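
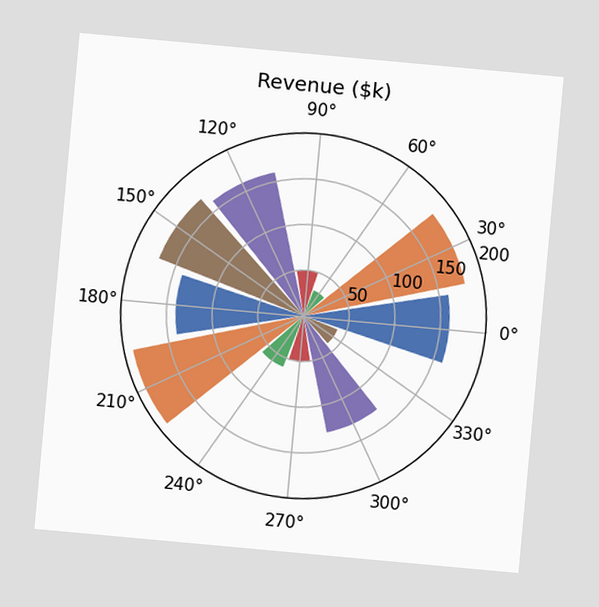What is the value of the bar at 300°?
$130k

The chart is tilted about 5° clockwise. The bar at 300° reaches $130k on the radial axis.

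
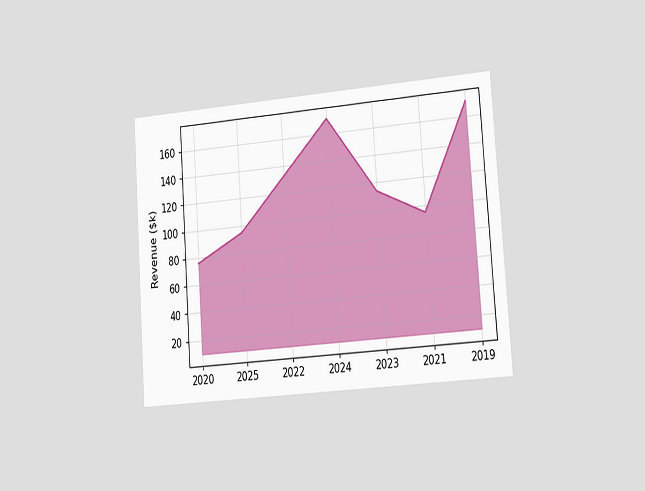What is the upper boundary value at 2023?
The chart is tilted about 4° counter-clockwise and viewed slightly from the right. At 2023 the upper boundary is at $114k.

$114k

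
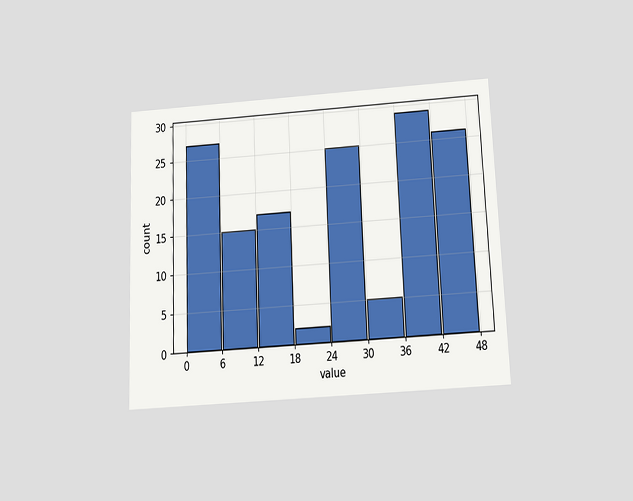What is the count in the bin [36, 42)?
29

The chart is tilted about 2° counter-clockwise and viewed slightly from below. The [36, 42) bin has height 29.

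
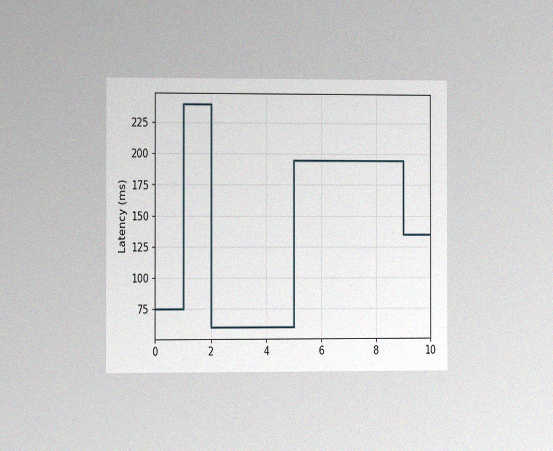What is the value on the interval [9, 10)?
135ms

The chart is viewed slightly from the left, with some photo noise. On [9, 10) the step sits at 135ms.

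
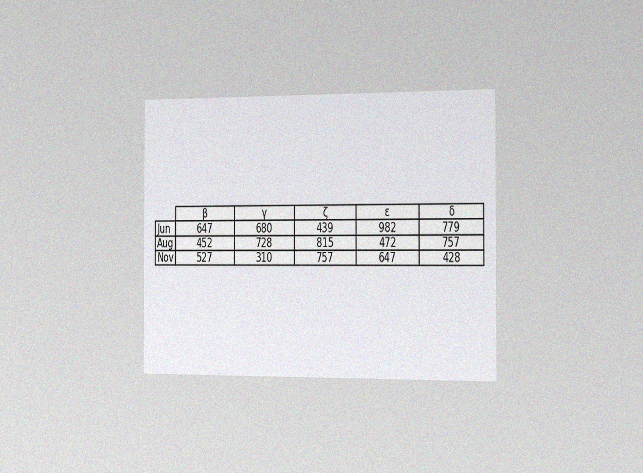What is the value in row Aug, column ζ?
815

The chart is viewed slightly from the right, with some photo noise. The (Aug, ζ) cell reads 815.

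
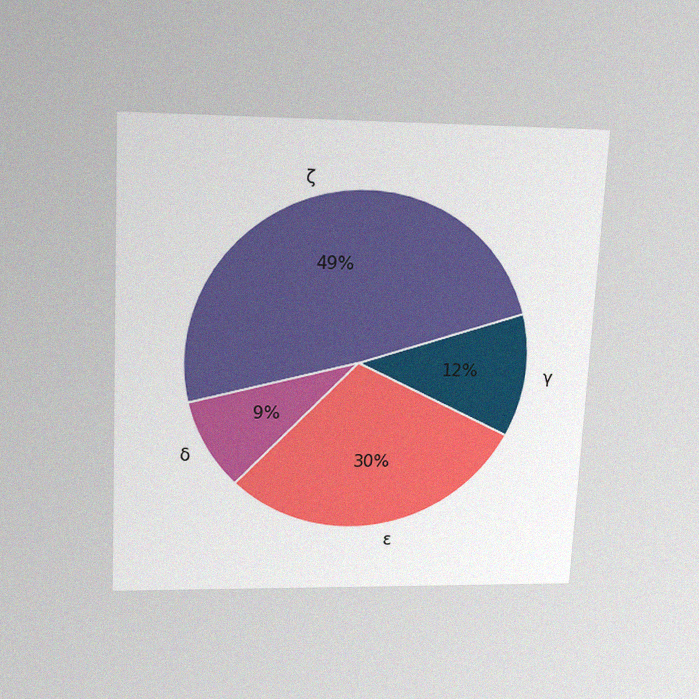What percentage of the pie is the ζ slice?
49%

The chart is tilted about 3° clockwise and viewed slightly from above, with some photo noise. The ζ slice takes up 49% of the pie.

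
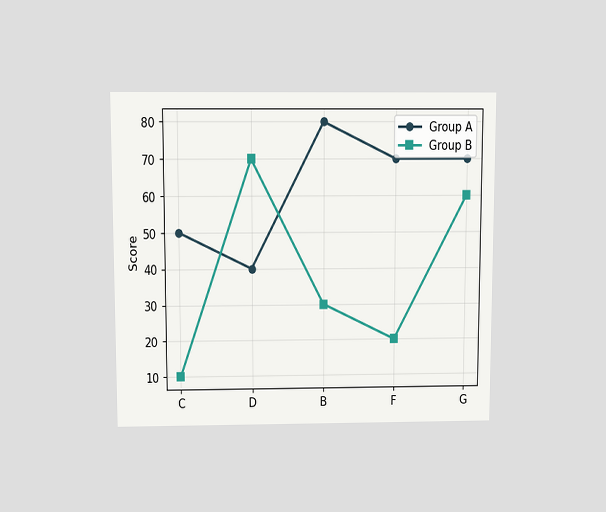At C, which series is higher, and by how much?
Group A, by 40

The chart is viewed slightly from above. At C, Group A sits above the other line by 40.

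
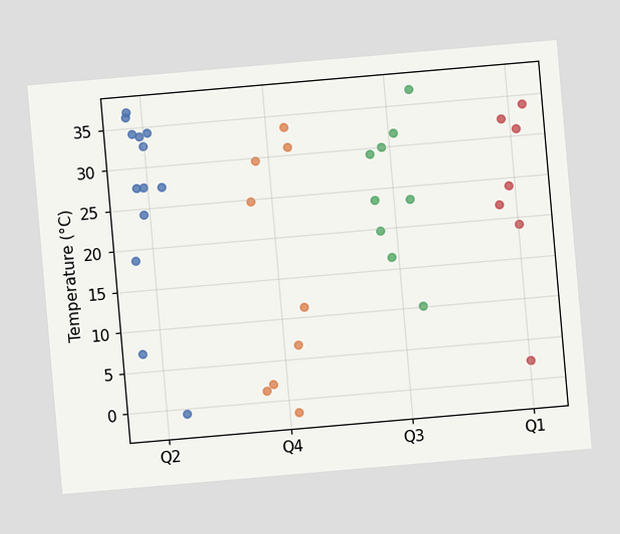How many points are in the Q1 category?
7

The chart is tilted about 5° counter-clockwise. Counting the markers in the Q1 column gives 7.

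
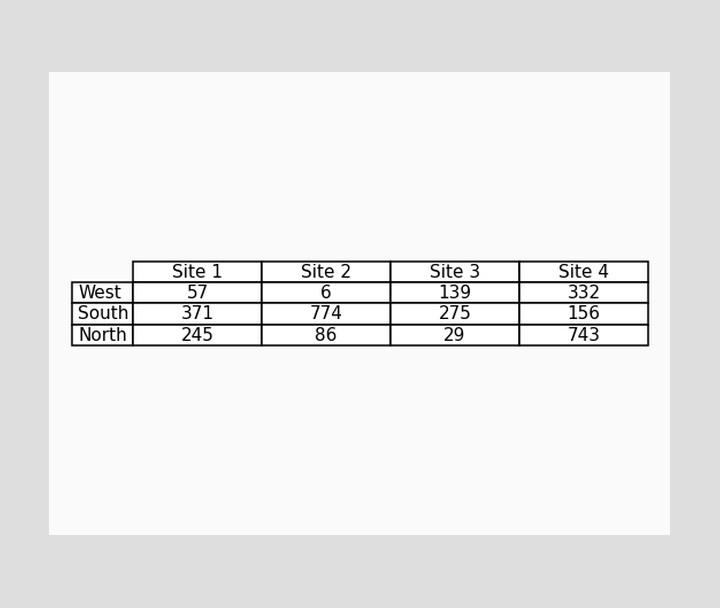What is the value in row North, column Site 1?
245

The (North, Site 1) cell reads 245.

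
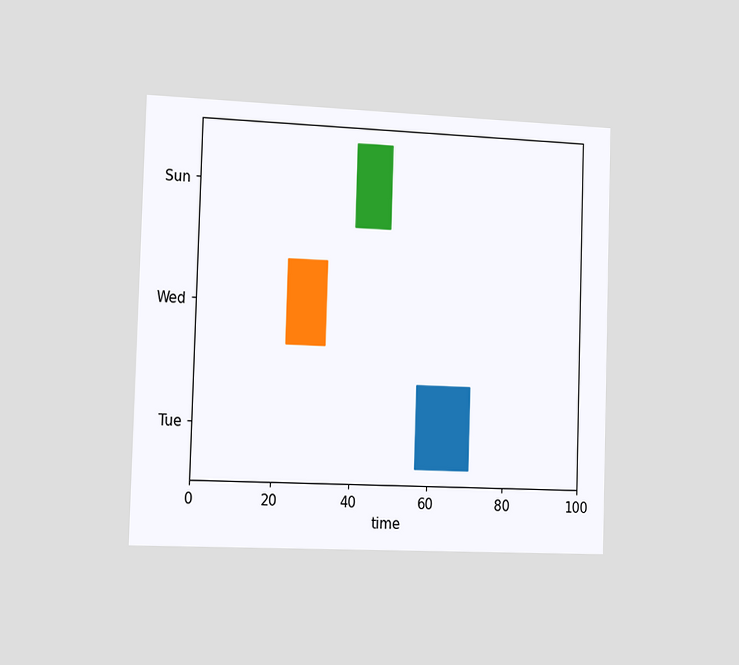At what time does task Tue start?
57

The chart is viewed slightly from the left. The Tue bar begins at t=57.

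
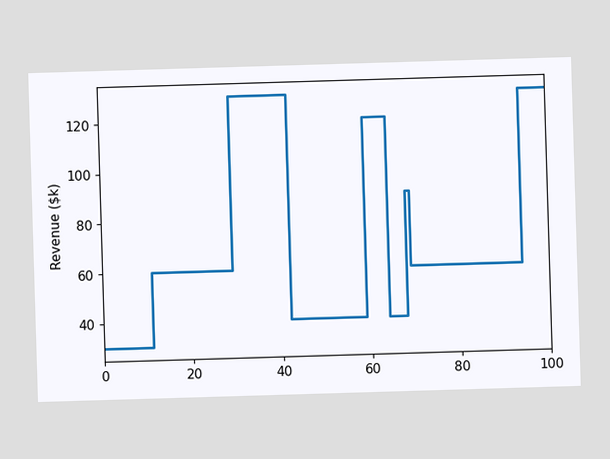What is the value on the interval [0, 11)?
$30k

On [0, 11) the step sits at $30k.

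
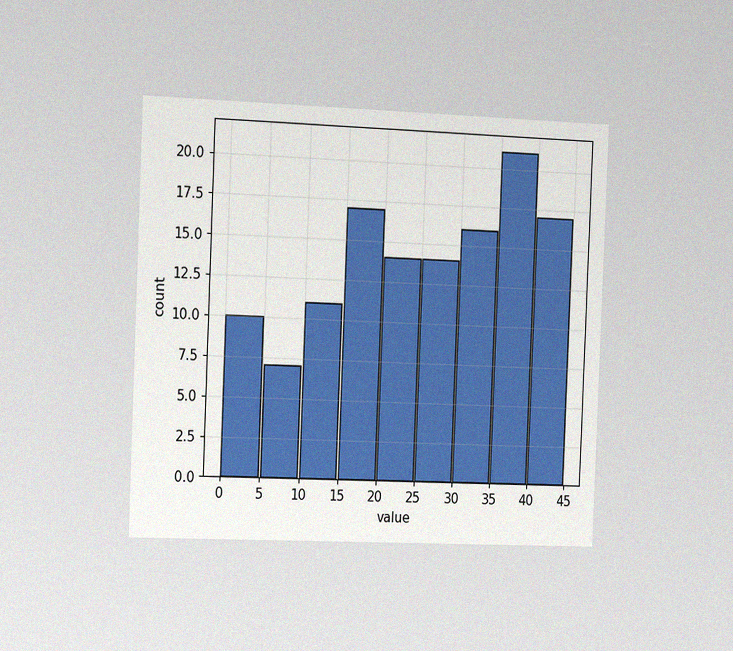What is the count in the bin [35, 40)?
The chart is tilted about 2° clockwise and viewed slightly from the left, with some photo noise. The [35, 40) bin has height 21.

21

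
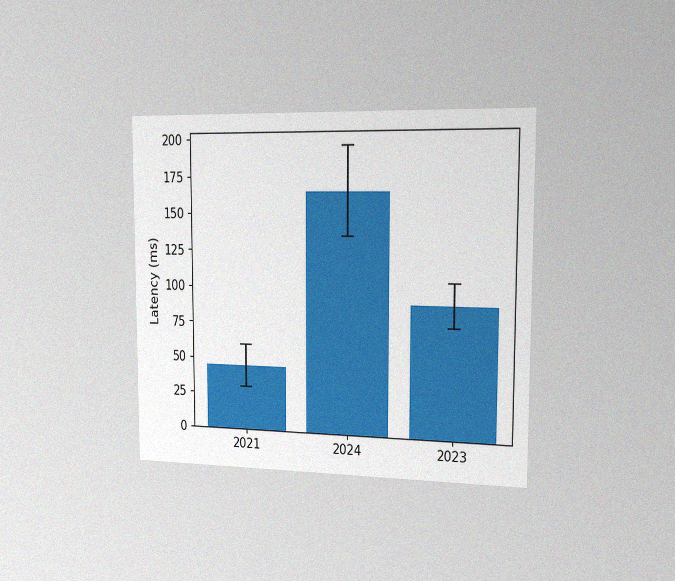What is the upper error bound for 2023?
105ms

The chart is viewed slightly from the right, with some photo noise. The 2023 bar's upper whisker reaches 105ms.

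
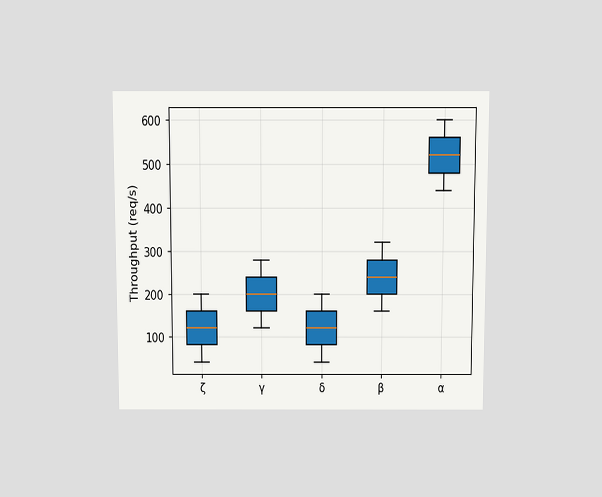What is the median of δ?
120req/s

The chart is viewed slightly from above. The median line in the δ box sits at 120req/s.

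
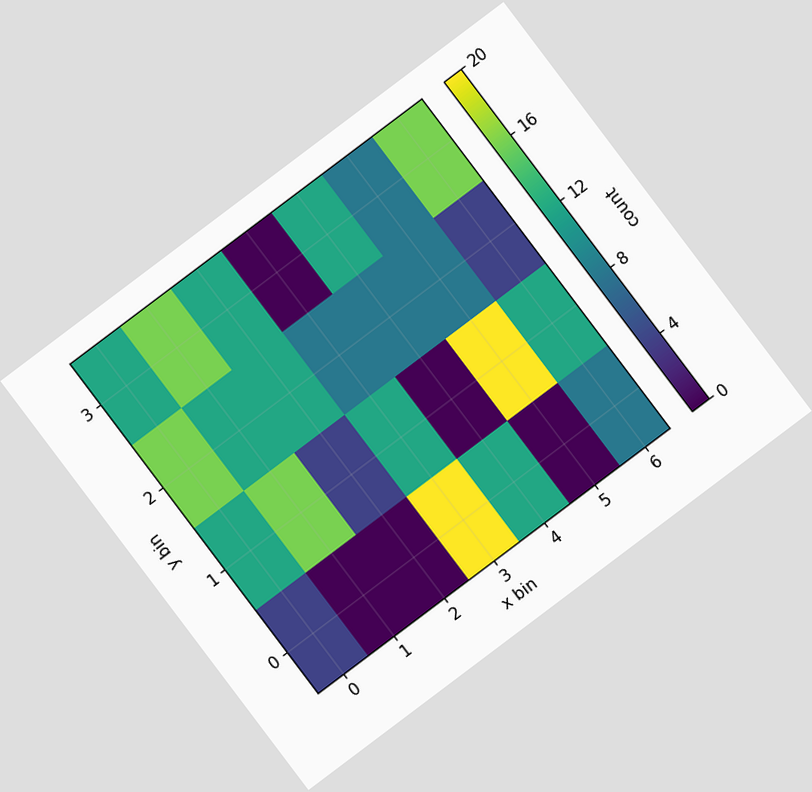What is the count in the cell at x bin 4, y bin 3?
The chart is tilted about 37° counter-clockwise. Matching the cell (4, 3) against the colorbar gives 12.

12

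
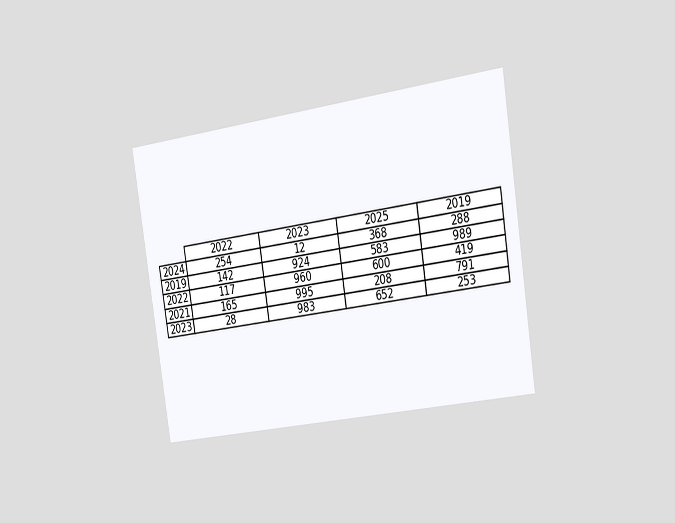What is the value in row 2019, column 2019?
989

The chart is tilted about 9° counter-clockwise and viewed slightly from the right. The (2019, 2019) cell reads 989.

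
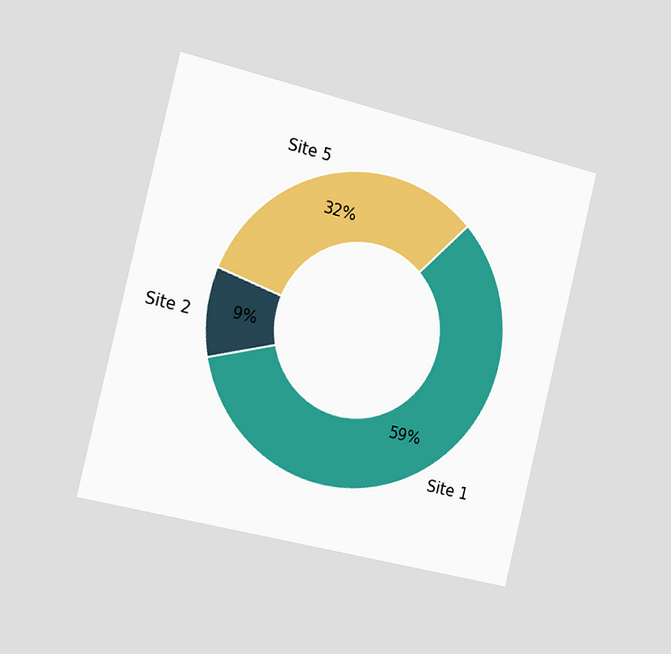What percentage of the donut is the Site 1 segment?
59%

The chart is tilted about 14° clockwise and viewed slightly from the left. The Site 1 segment takes up 59% of the ring.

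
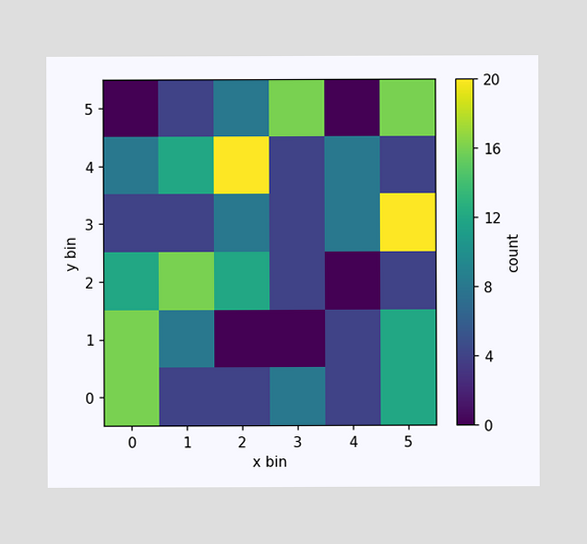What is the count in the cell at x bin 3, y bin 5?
16

Matching the cell (3, 5) against the colorbar gives 16.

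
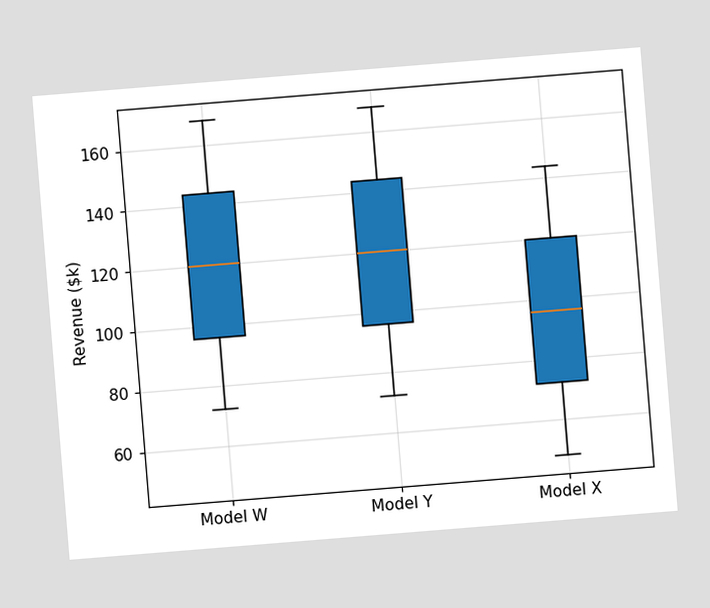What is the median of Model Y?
The chart is tilted about 5° counter-clockwise. The median line in the Model Y box sits at $120k.

$120k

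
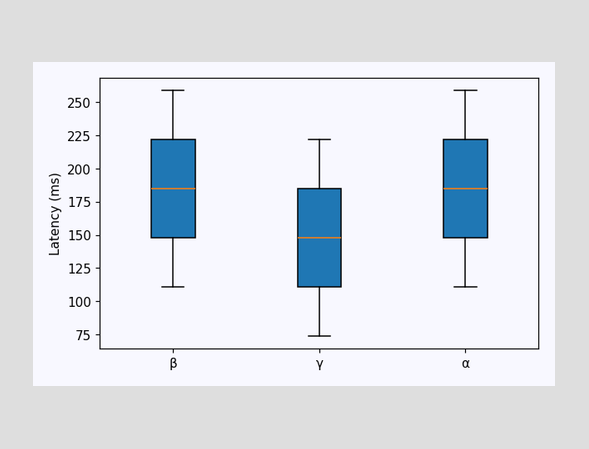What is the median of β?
185ms

The median line in the β box sits at 185ms.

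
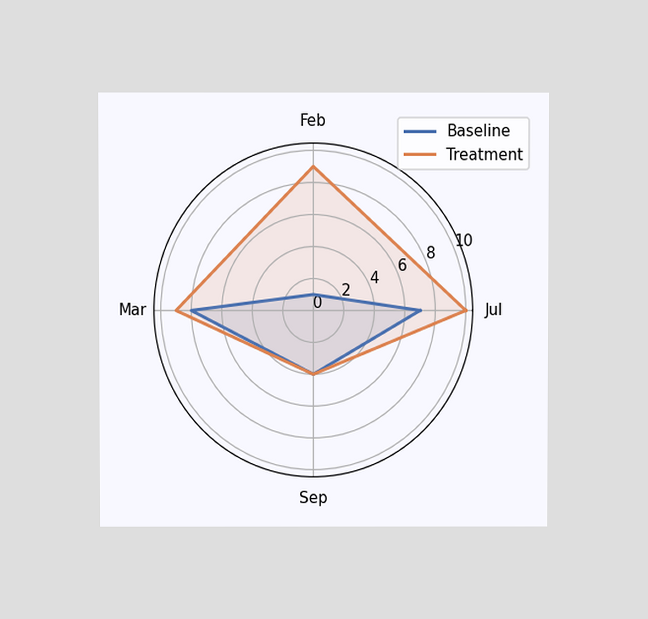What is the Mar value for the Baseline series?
The chart is viewed at a slight angle. On the Mar axis, Baseline reaches 8.

8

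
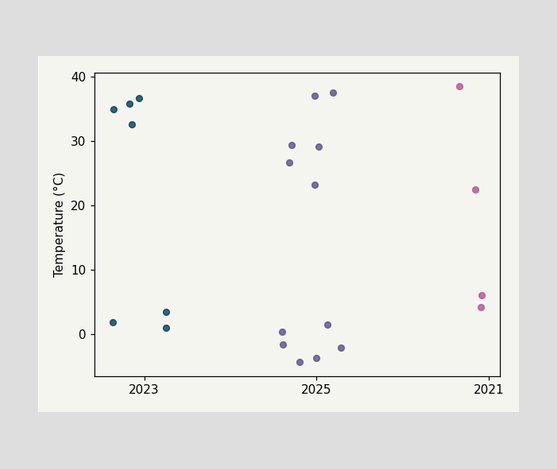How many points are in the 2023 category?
7

Counting the markers in the 2023 column gives 7.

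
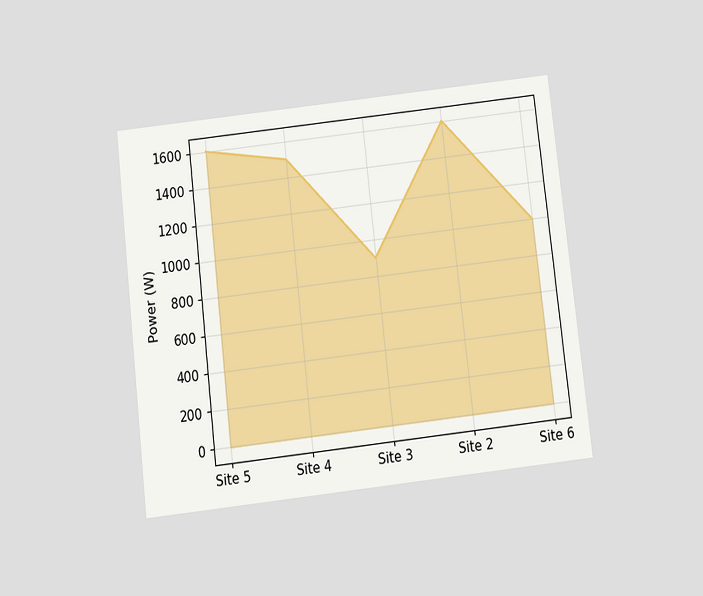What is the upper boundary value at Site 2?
1600W

The chart is tilted about 7° counter-clockwise and viewed slightly from below. At Site 2 the upper boundary is at 1600W.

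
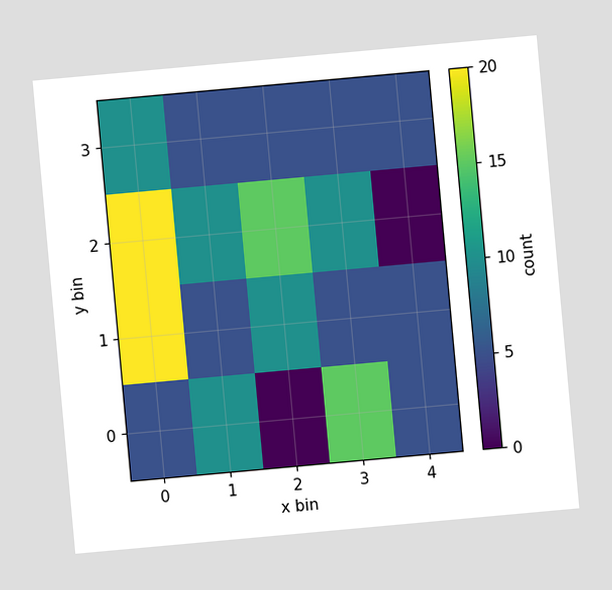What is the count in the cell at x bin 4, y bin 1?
The chart is tilted about 5° counter-clockwise. Matching the cell (4, 1) against the colorbar gives 5.

5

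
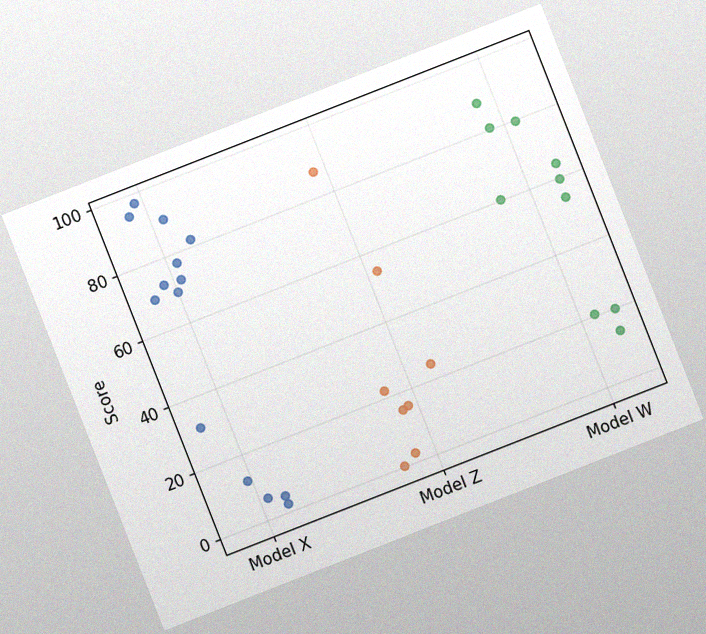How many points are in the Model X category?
14

The chart is tilted about 21° counter-clockwise, with some photo noise. Counting the markers in the Model X column gives 14.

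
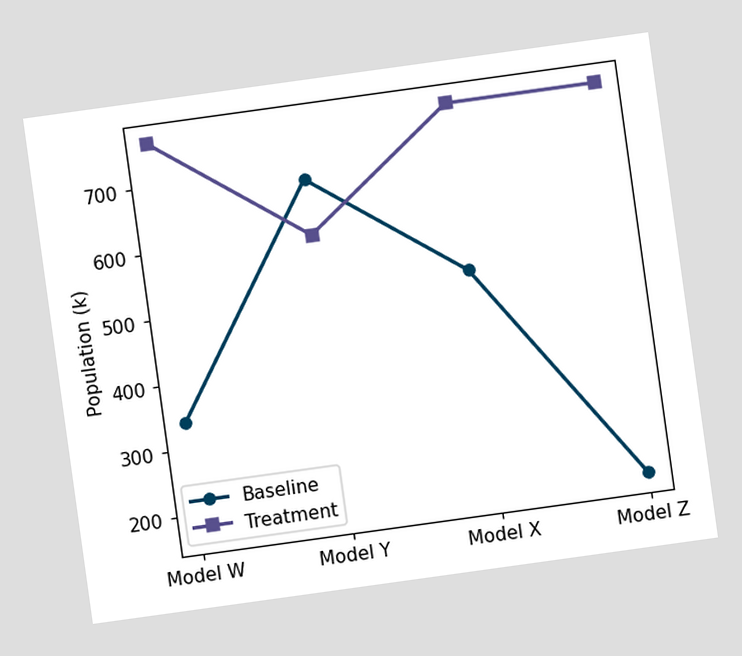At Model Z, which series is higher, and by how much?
Treatment, by 595k

The chart is tilted about 8° counter-clockwise. At Model Z, Treatment sits above the other line by 595k.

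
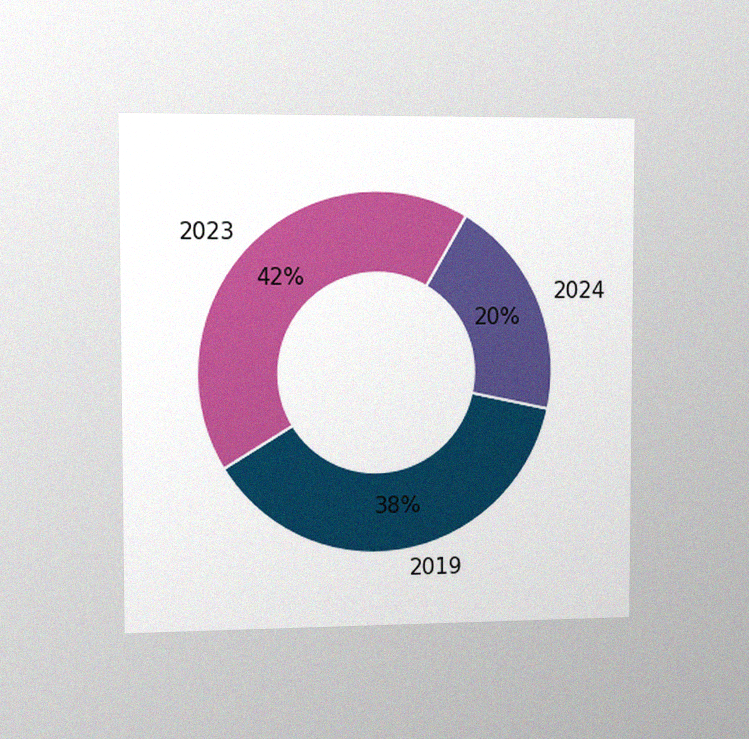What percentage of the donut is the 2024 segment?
20%

The chart is viewed slightly from the left, with some photo noise. The 2024 segment takes up 20% of the ring.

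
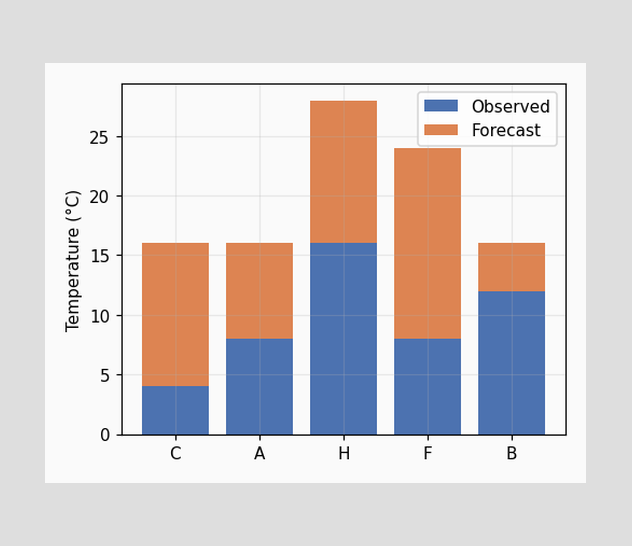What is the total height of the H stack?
The H stack's top reaches 28°C on the y-axis.

28°C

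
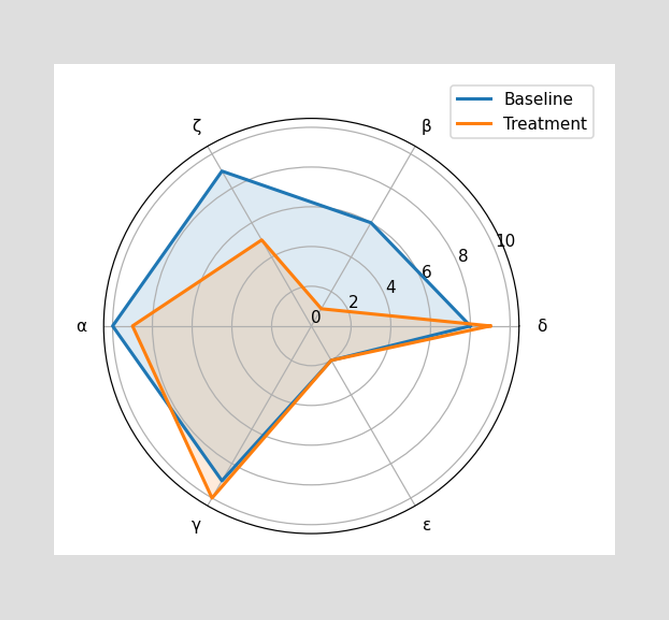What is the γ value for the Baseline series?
9

On the γ axis, Baseline reaches 9.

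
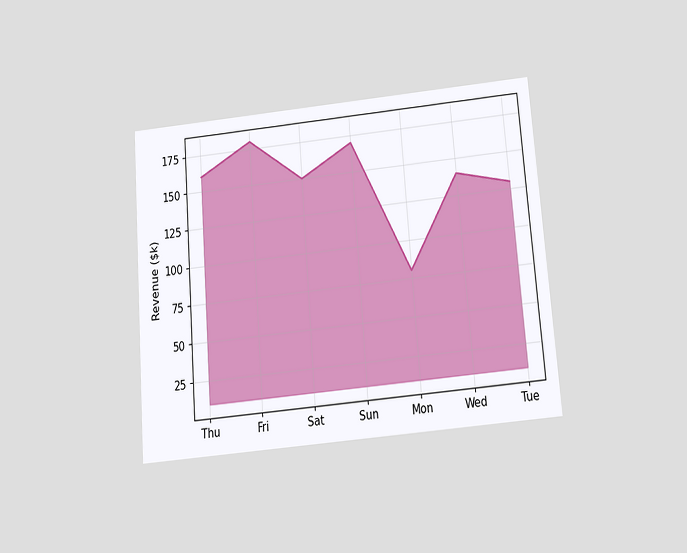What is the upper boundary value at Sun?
The chart is tilted about 4° counter-clockwise and viewed slightly from below. At Sun the upper boundary is at $170k.

$170k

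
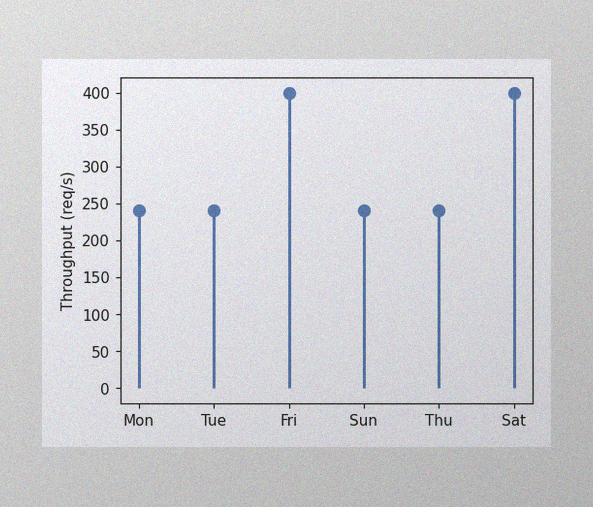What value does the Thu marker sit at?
240req/s

The image has some photo noise and uneven lighting. The Thu marker sits at 240req/s.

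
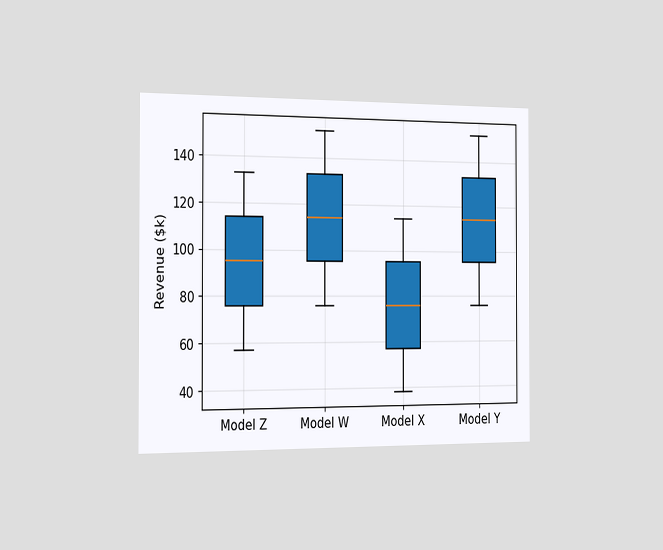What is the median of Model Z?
$95k

The chart is viewed slightly from the left. The median line in the Model Z box sits at $95k.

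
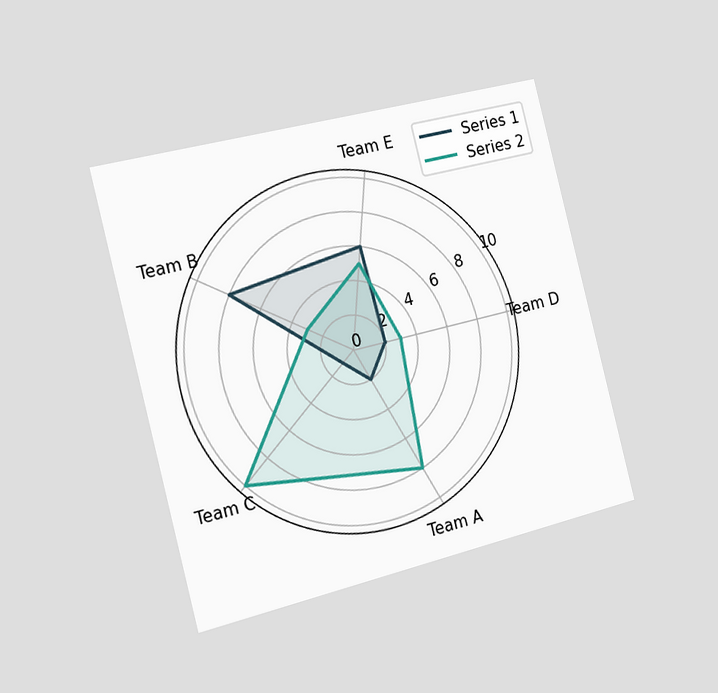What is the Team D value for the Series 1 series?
2

The chart is tilted about 14° counter-clockwise and viewed slightly from the left. On the Team D axis, Series 1 reaches 2.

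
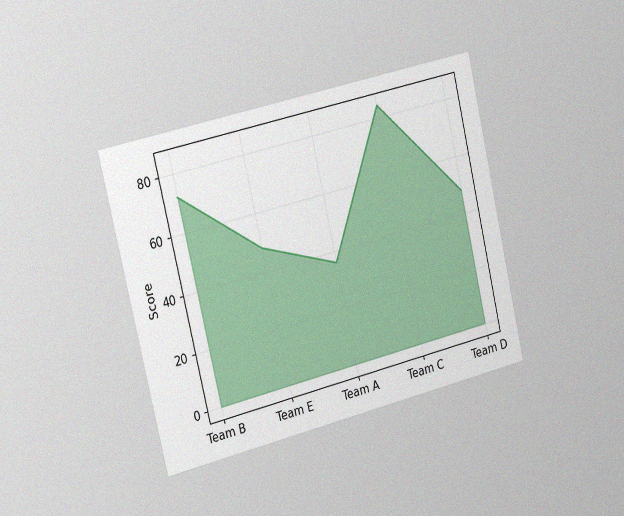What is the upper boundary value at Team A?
36

The chart is tilted about 13° counter-clockwise and viewed slightly from the left, with some photo noise. At Team A the upper boundary is at 36.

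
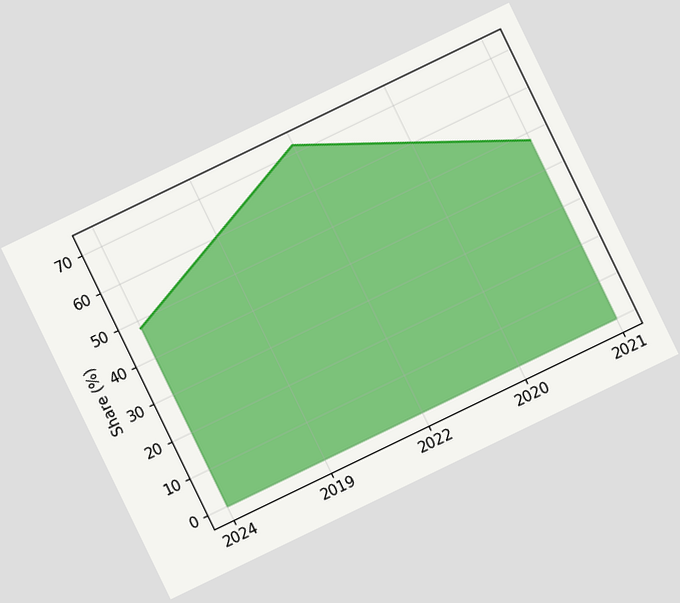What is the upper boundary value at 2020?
60%

The chart is tilted about 26° counter-clockwise. At 2020 the upper boundary is at 60%.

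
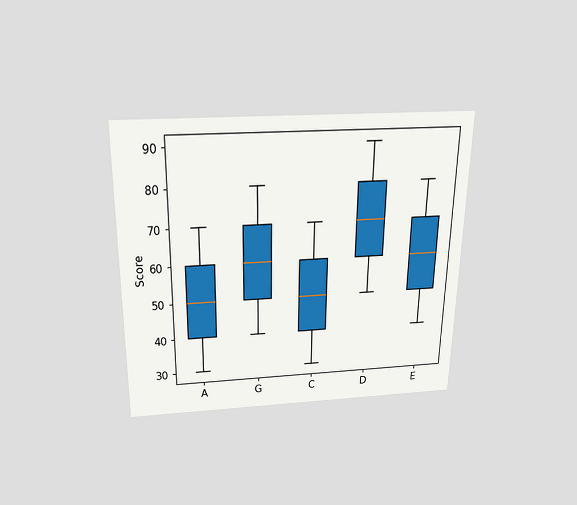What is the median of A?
The chart is viewed slightly from above. The median line in the A box sits at 50.

50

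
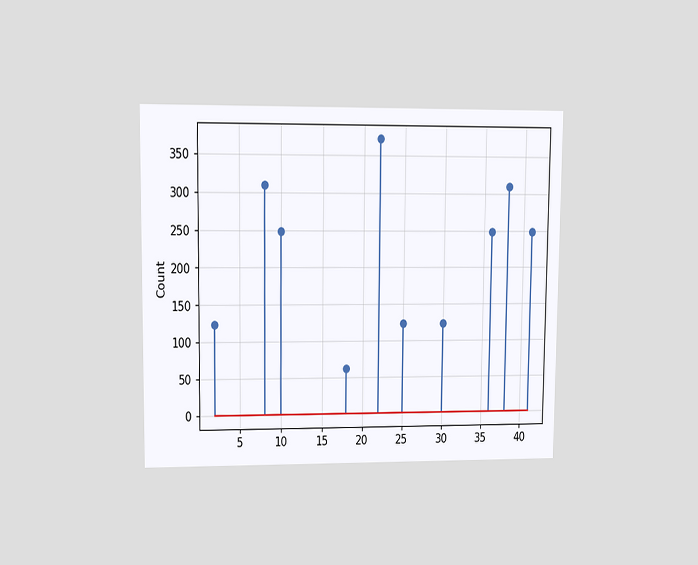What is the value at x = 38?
The chart is viewed at a slight angle. The stem at x=38 reaches 310.

310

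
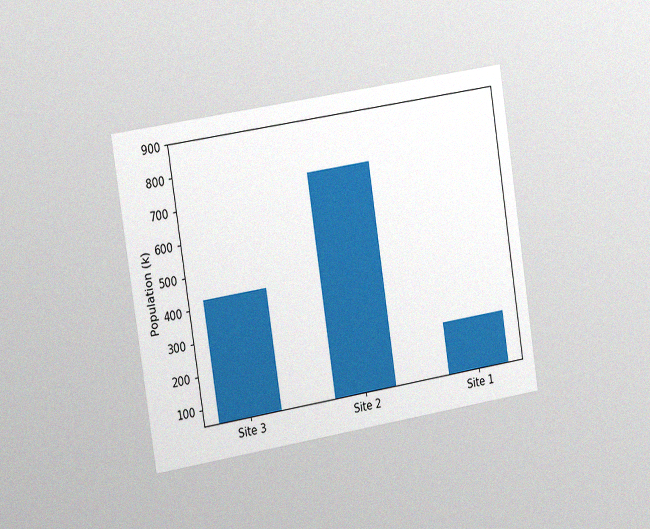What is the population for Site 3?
The chart is tilted about 9° counter-clockwise and viewed slightly from the left, with some photo noise. Reading along the chart's y-axis, the Site 3 bar reaches 424k.

424k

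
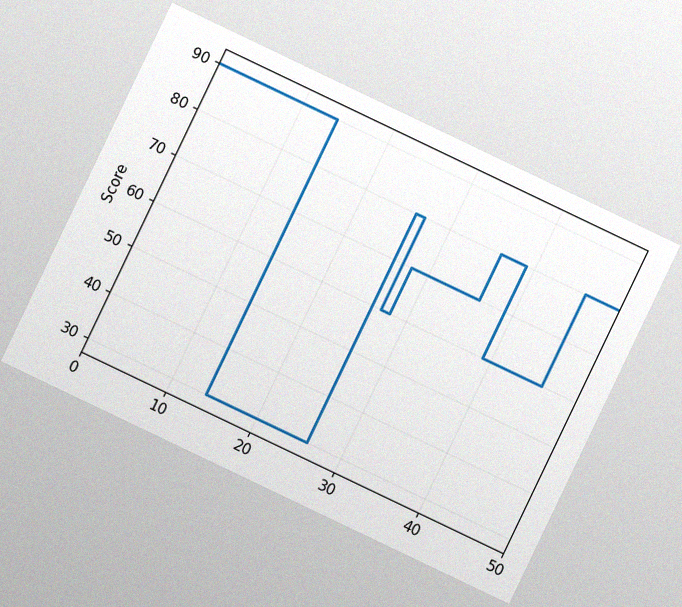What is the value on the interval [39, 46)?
The chart is tilted about 26° clockwise, with some photo noise. On [39, 46) the step sits at 60.

60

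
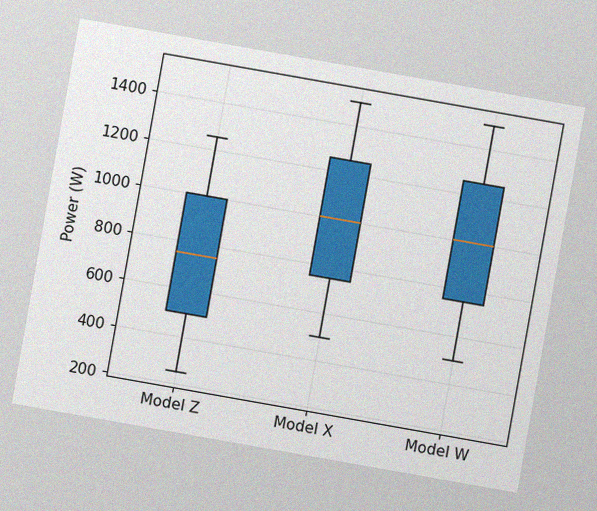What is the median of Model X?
1000W

The chart is tilted about 10° clockwise, with some photo noise. The median line in the Model X box sits at 1000W.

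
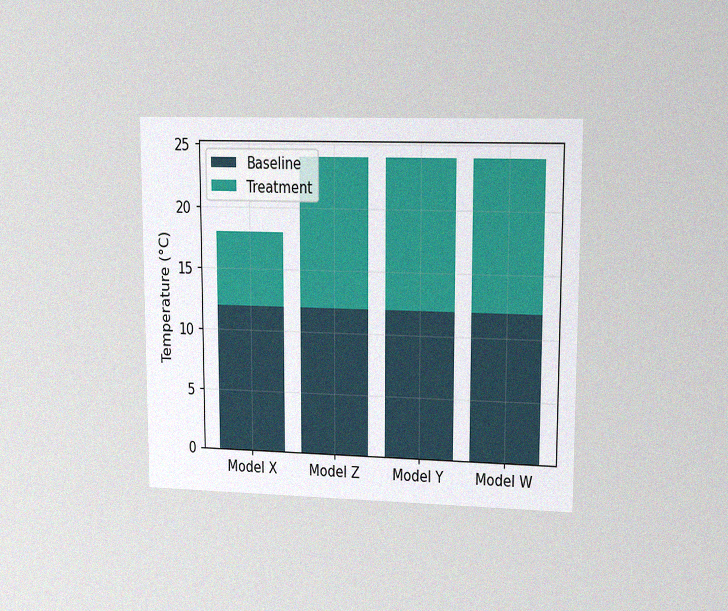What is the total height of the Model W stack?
The chart is viewed at a slight angle, with some photo noise. The Model W stack's top reaches 24°C on the y-axis.

24°C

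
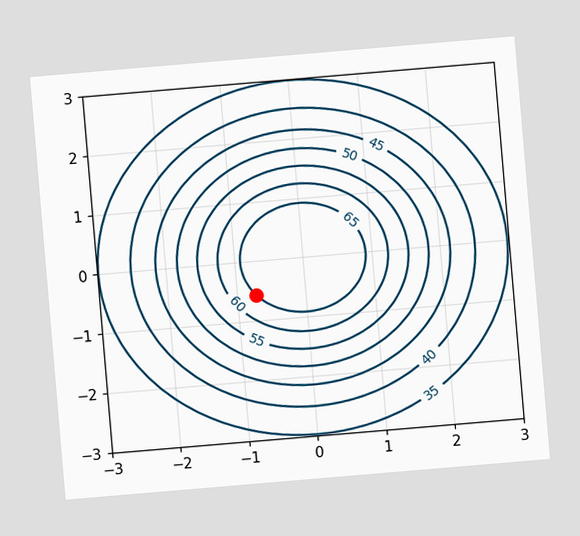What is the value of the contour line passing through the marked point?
The chart is tilted about 5° counter-clockwise. The marked point sits on the contour labelled 65.

65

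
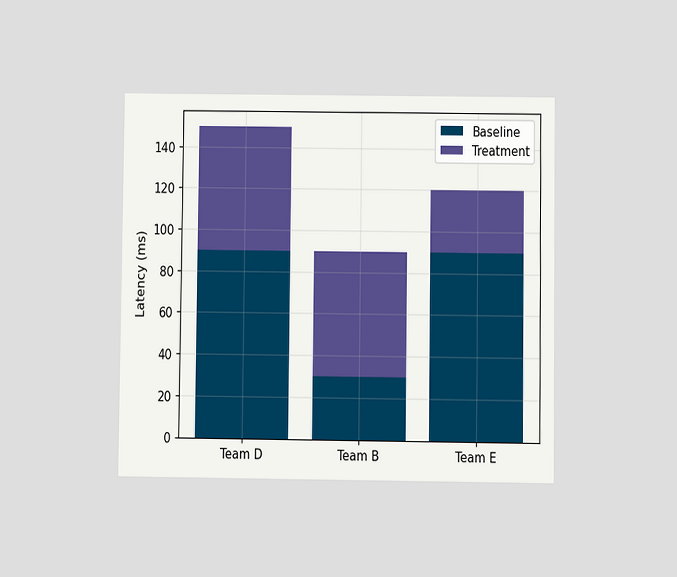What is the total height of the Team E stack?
120ms

The chart is viewed at a slight angle. The Team E stack's top reaches 120ms on the y-axis.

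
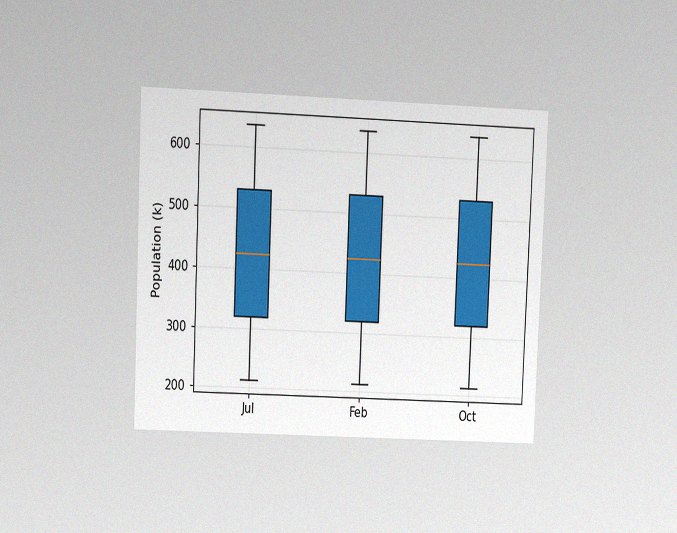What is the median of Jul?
424k

The chart is tilted about 2° clockwise and viewed at a slight angle, with some photo noise. The median line in the Jul box sits at 424k.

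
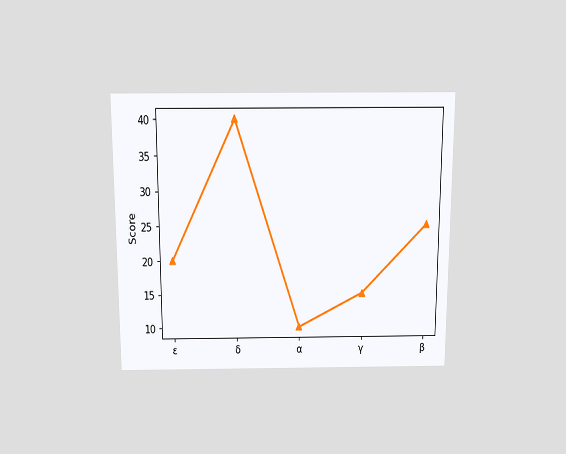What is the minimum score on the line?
The chart is viewed slightly from above. The lowest point is at α, and reading across to the y-axis gives 10.

10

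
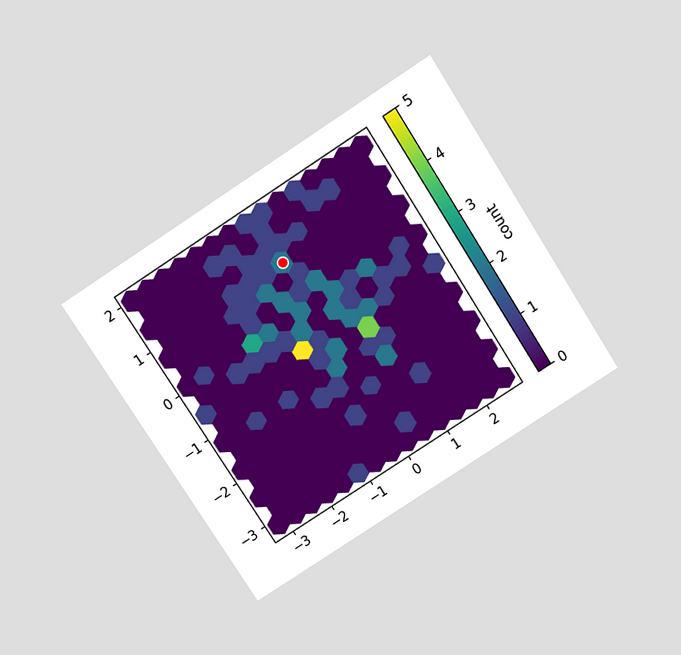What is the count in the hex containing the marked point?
2

The chart is tilted about 33° counter-clockwise and viewed slightly from above. The marked hex reads 2 on the colorbar.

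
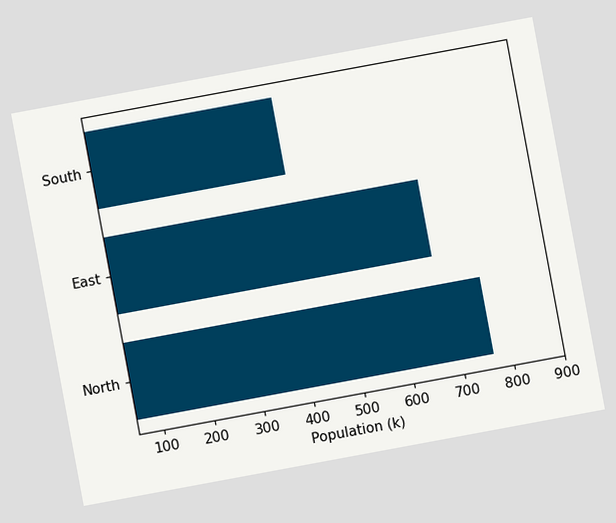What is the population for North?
The chart is tilted about 11° counter-clockwise. Reading along the chart's x-axis, the North bar reaches 765k.

765k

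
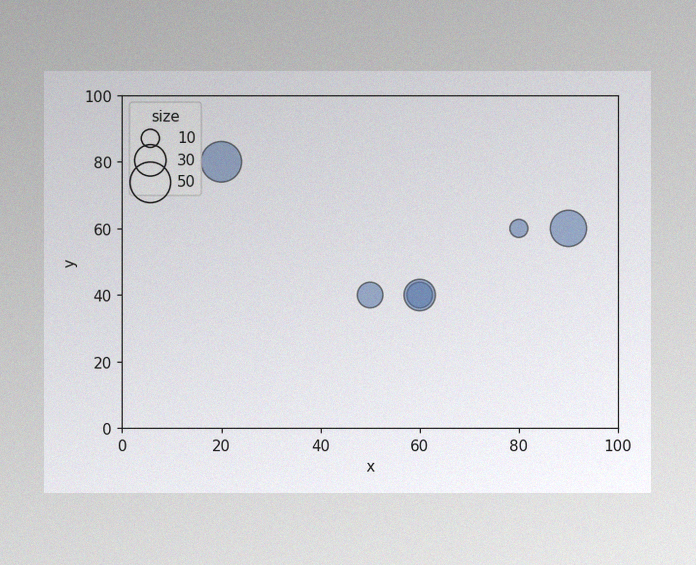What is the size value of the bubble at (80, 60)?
The image has some photo noise and uneven lighting. Matching the bubble at (80, 60) against the size legend gives 10.

10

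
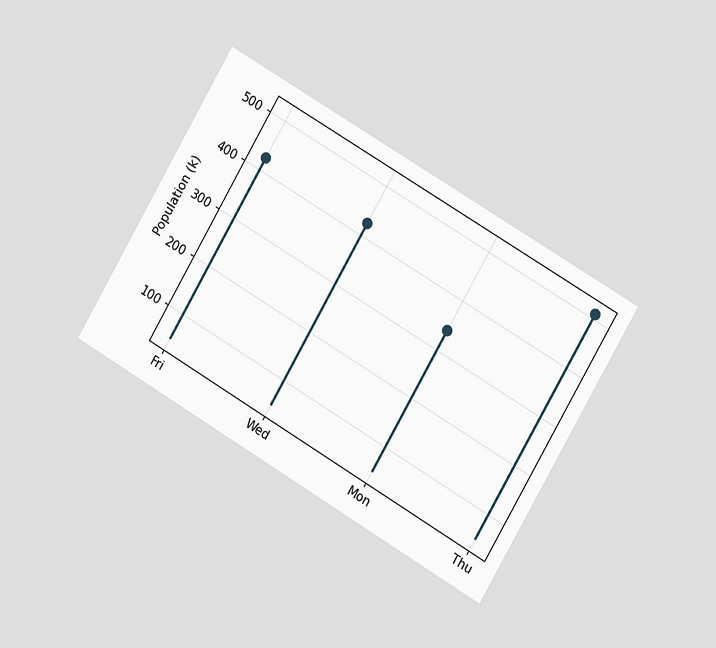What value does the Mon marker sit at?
The chart is tilted about 31° clockwise and viewed slightly from the right. The Mon marker sits at 340k.

340k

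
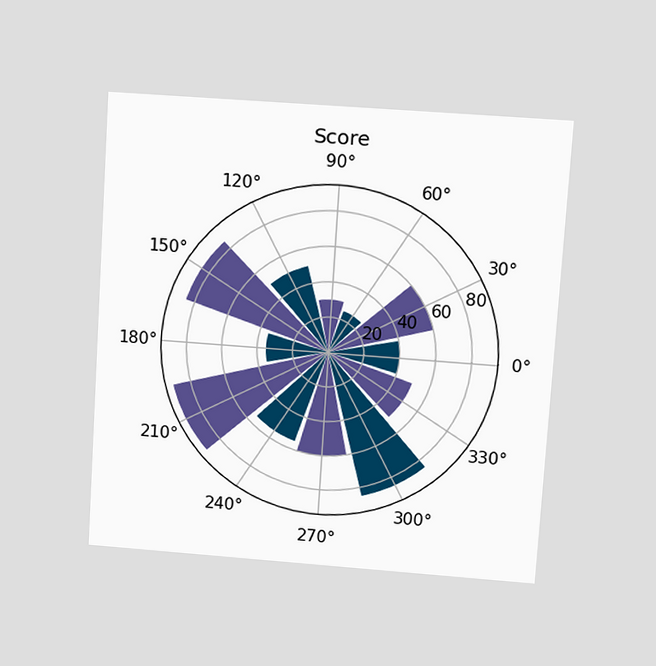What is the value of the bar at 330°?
The chart is tilted about 4° clockwise and viewed slightly from above. The bar at 330° reaches 50 on the radial axis.

50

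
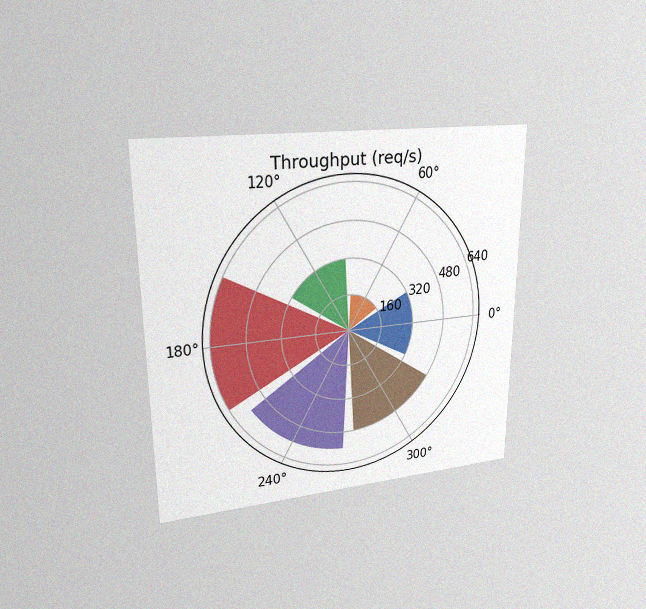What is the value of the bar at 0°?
The chart is viewed at a slight angle, with some photo noise. The bar at 0° reaches 320req/s on the radial axis.

320req/s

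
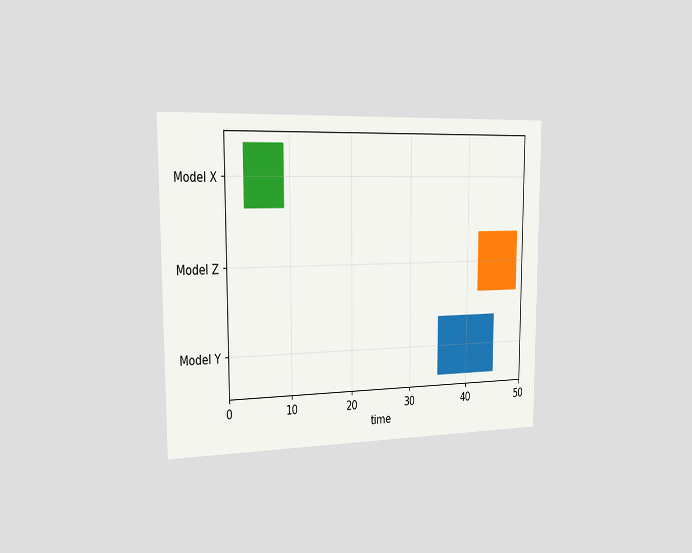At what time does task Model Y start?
The chart is viewed slightly from the left. The Model Y bar begins at t=35.

35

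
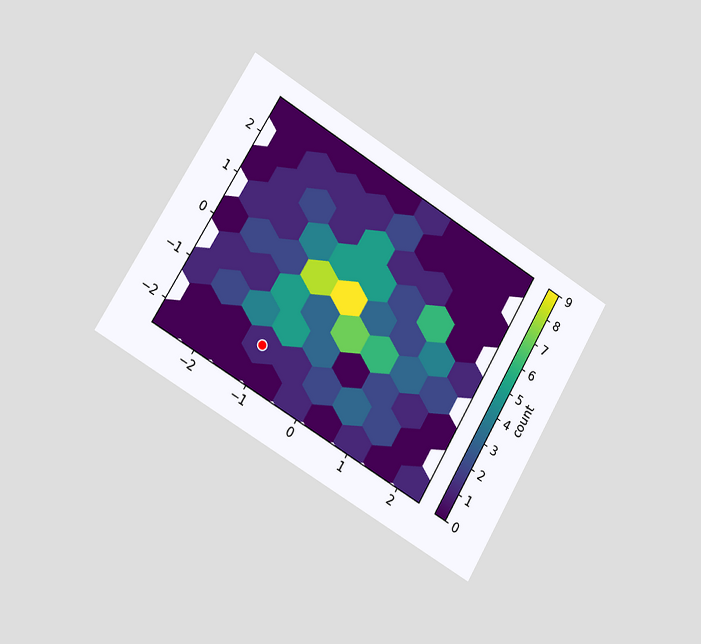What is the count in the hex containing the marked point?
1

The chart is tilted about 31° clockwise and viewed slightly from the left. The marked hex reads 1 on the colorbar.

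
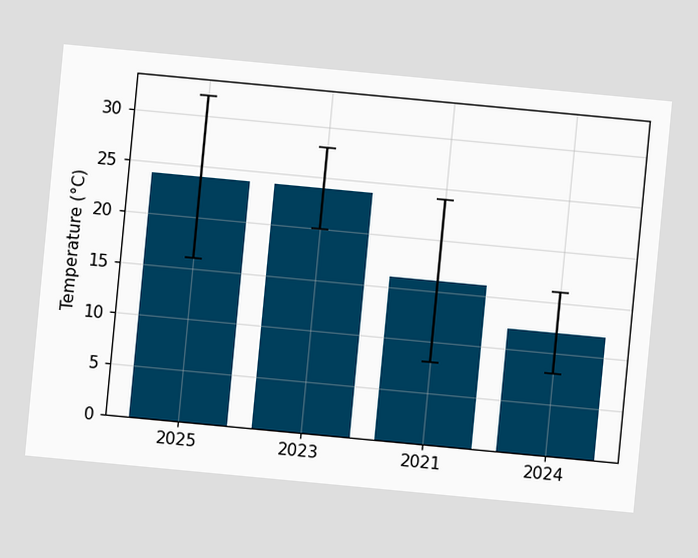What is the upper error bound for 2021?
The chart is tilted about 5° clockwise. The 2021 bar's upper whisker reaches 24°C.

24°C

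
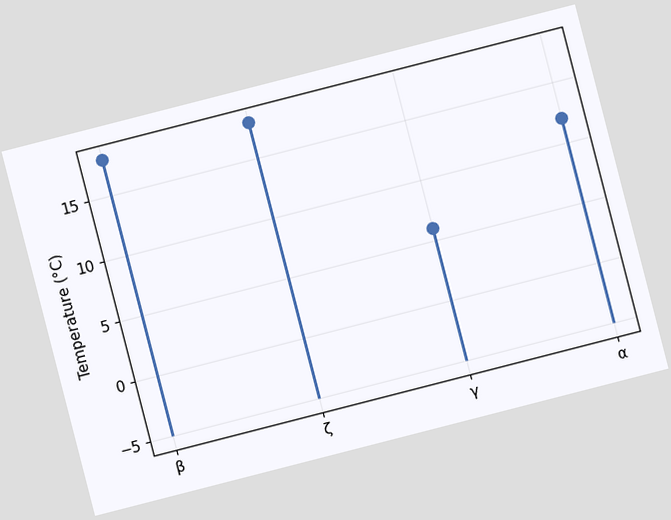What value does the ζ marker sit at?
The chart is tilted about 14° counter-clockwise. The ζ marker sits at 18°C.

18°C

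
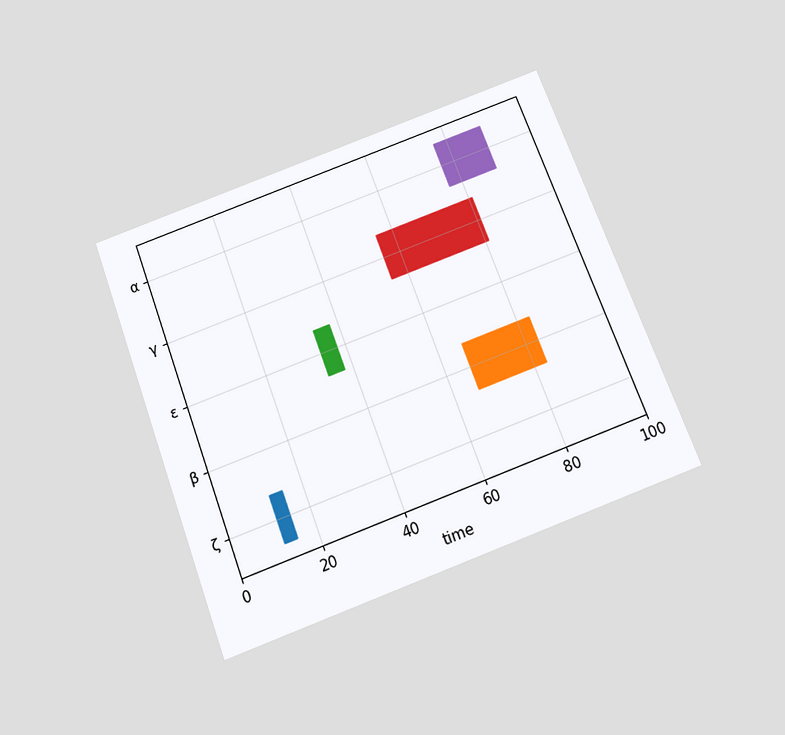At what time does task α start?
The chart is tilted about 20° counter-clockwise and viewed slightly from below. The α bar begins at t=77.

77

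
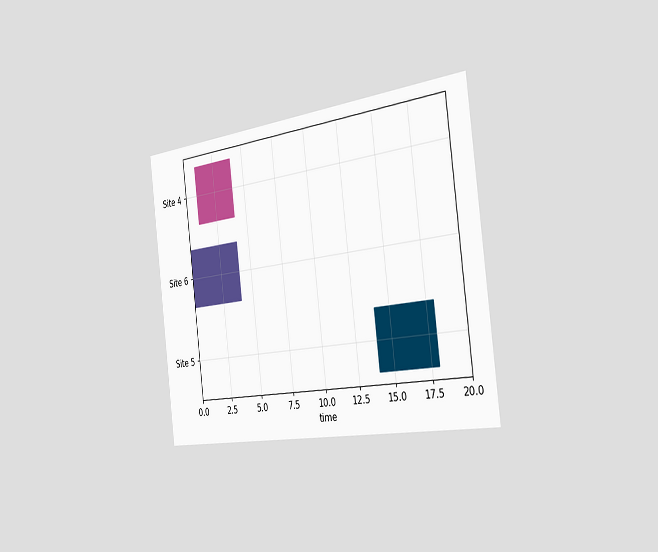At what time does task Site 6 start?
The chart is tilted about 7° counter-clockwise and viewed slightly from the right. The Site 6 bar begins at t=0.

0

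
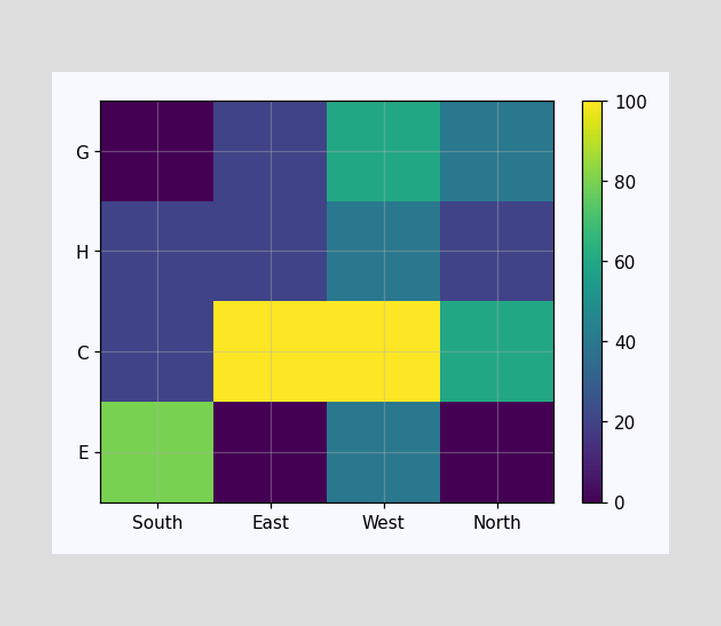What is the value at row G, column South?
Matching cell (G, South) against the colorbar gives 0.

0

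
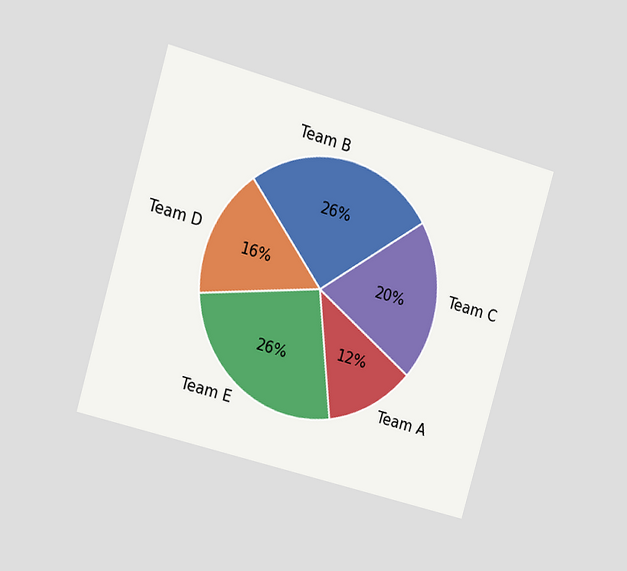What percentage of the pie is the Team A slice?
The chart is tilted about 16° clockwise and viewed slightly from the left. The Team A slice takes up 12% of the pie.

12%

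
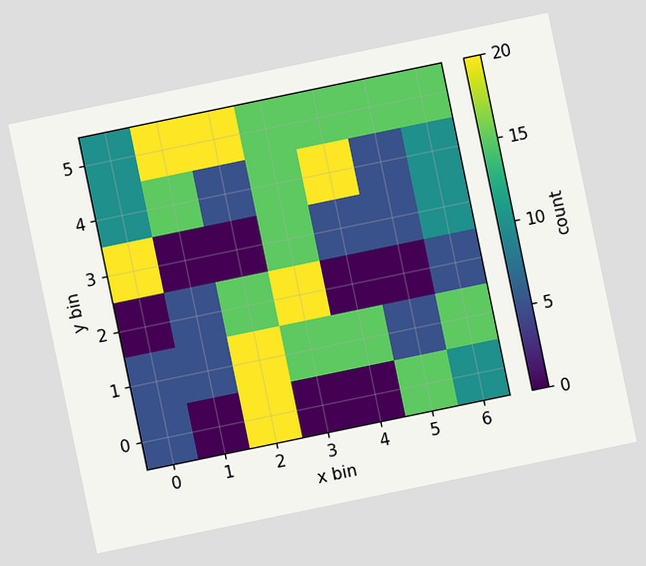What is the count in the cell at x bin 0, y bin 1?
5

The chart is tilted about 12° counter-clockwise. Matching the cell (0, 1) against the colorbar gives 5.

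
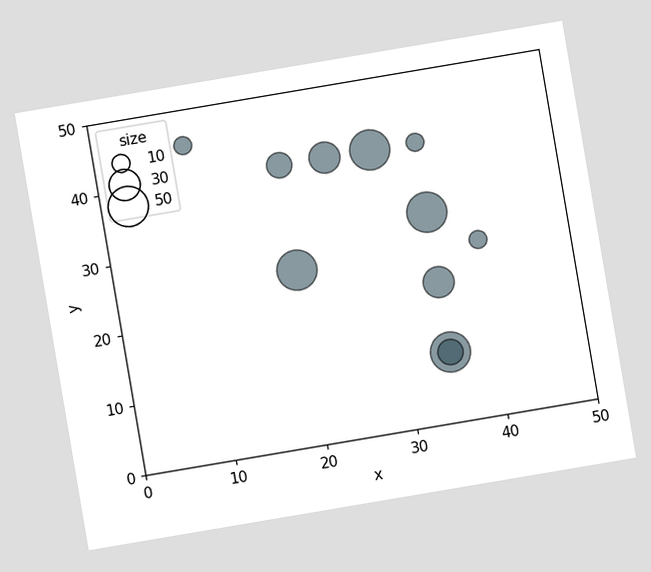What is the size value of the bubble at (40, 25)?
10

The chart is tilted about 10° counter-clockwise. Matching the bubble at (40, 25) against the size legend gives 10.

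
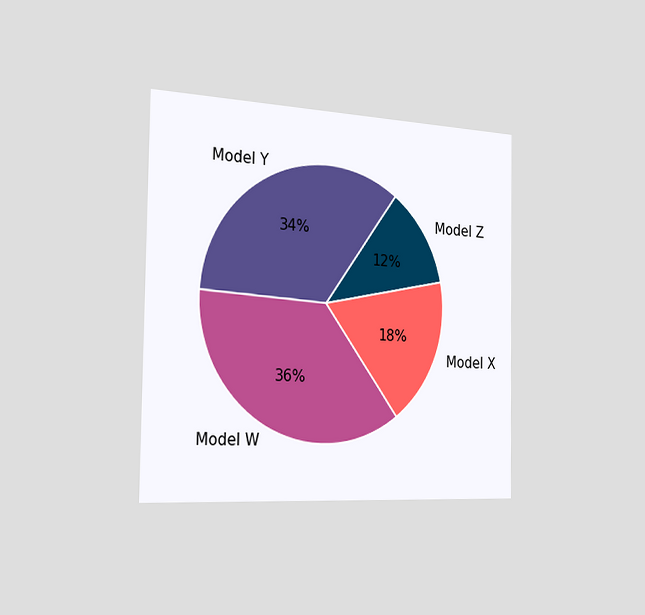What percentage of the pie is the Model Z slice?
The chart is viewed slightly from the left. The Model Z slice takes up 12% of the pie.

12%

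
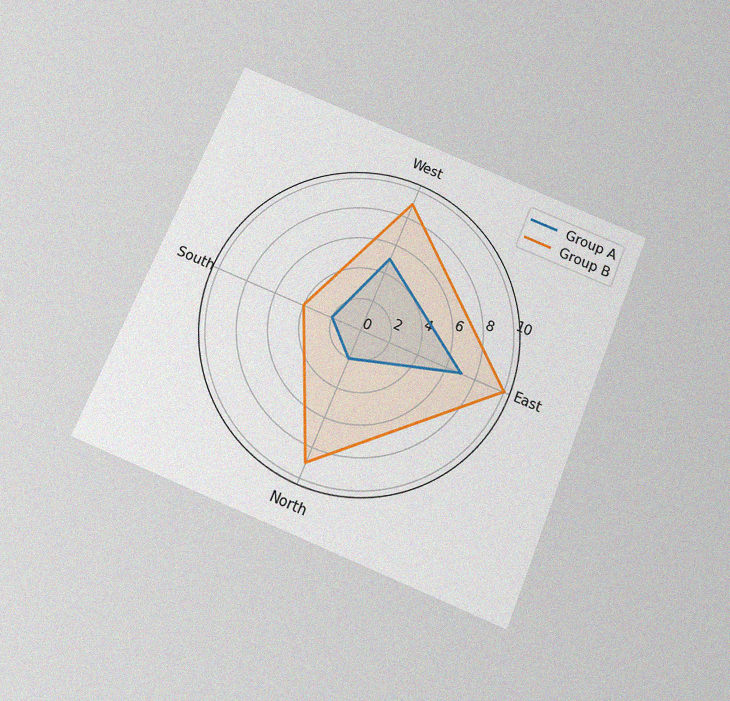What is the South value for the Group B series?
The chart is tilted about 23° clockwise and viewed slightly from below, with some photo noise. On the South axis, Group B reaches 4.

4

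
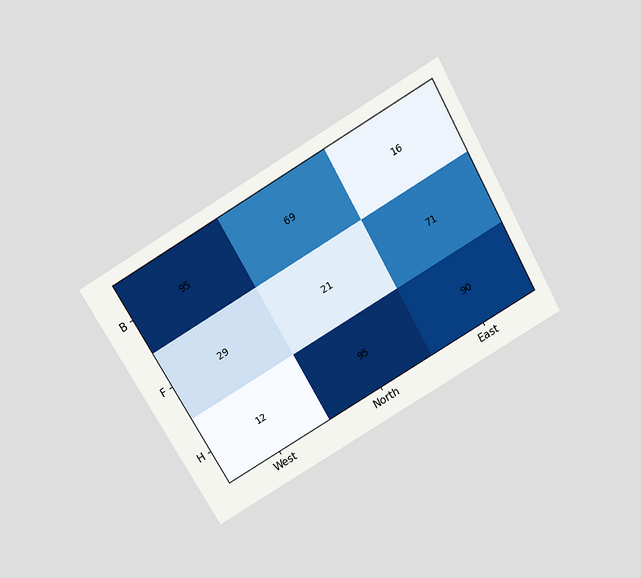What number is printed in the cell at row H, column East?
The chart is tilted about 30° counter-clockwise and viewed slightly from above. The (H, East) cell reads 90.

90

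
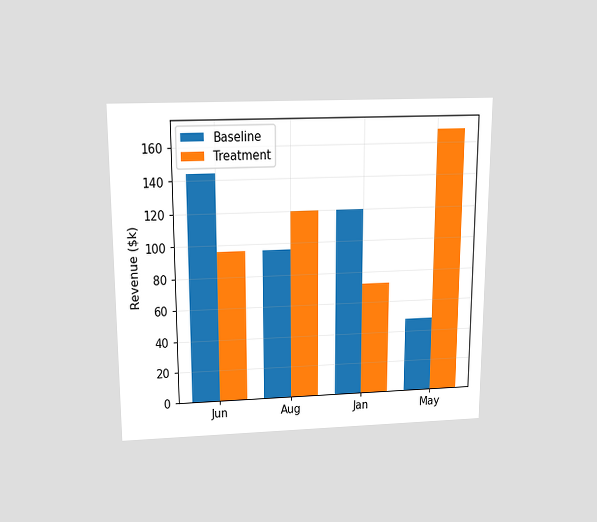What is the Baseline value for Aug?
The chart is viewed slightly from above. The Baseline bar at Aug reaches $96k on the y-axis.

$96k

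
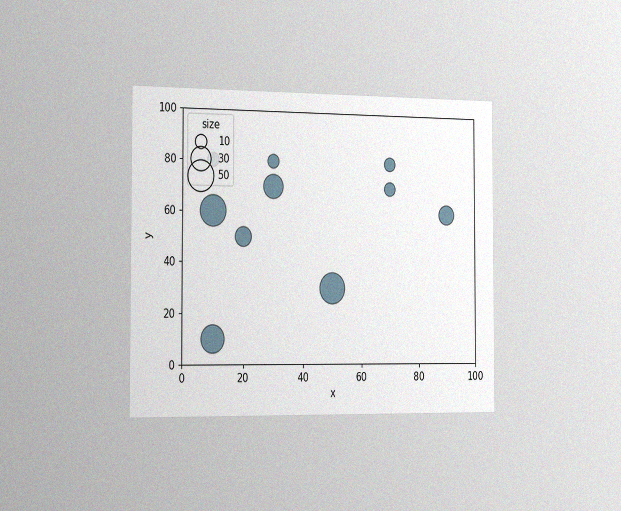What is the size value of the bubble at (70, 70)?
10

The chart is viewed slightly from the left, with some photo noise. Matching the bubble at (70, 70) against the size legend gives 10.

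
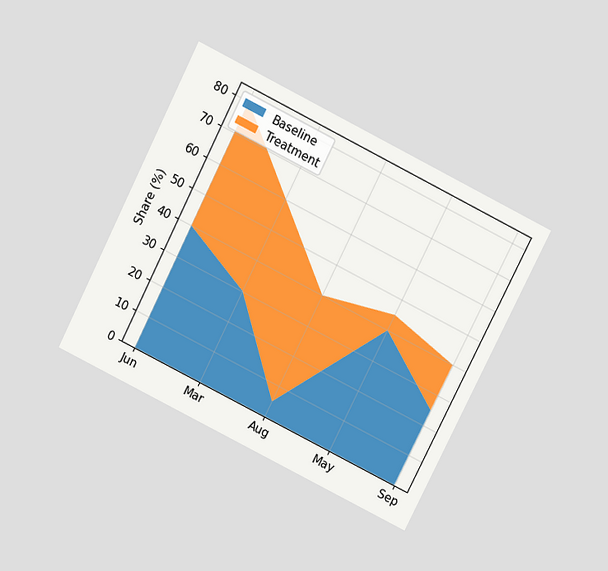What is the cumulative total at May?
45%

The chart is tilted about 27° clockwise and viewed slightly from above. The stacked total at May reaches 45%.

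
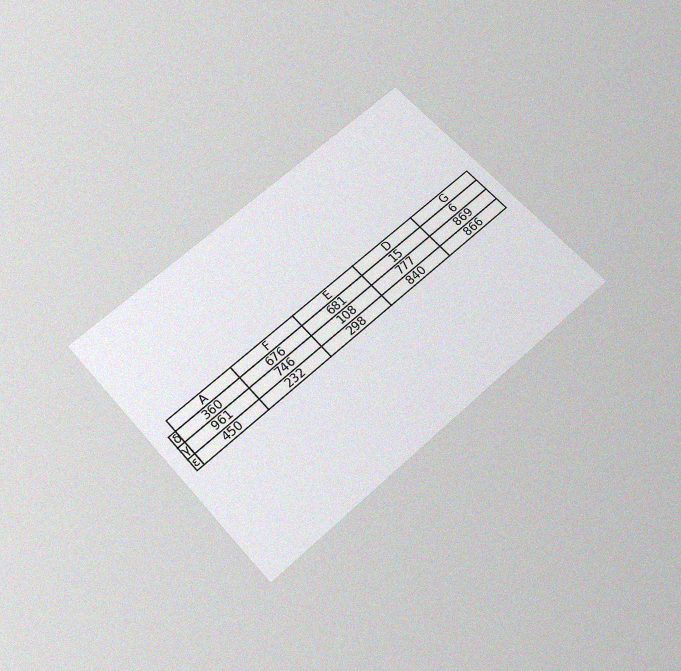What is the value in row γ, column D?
777

The chart is tilted about 42° counter-clockwise and viewed slightly from below, with some photo noise. The (γ, D) cell reads 777.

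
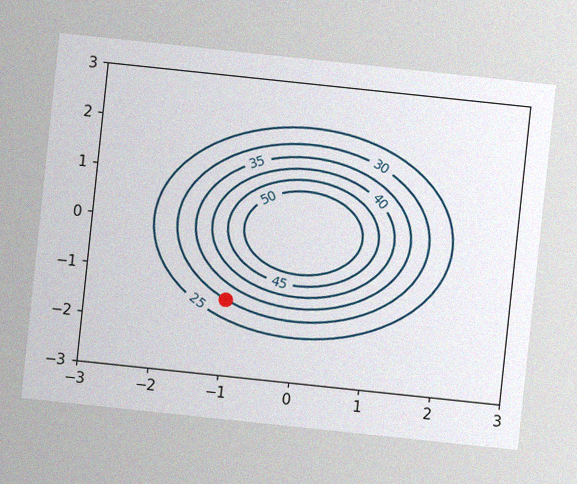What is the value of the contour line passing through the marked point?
The chart is tilted about 6° clockwise, with some photo noise. The marked point sits on the contour labelled 30.

30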